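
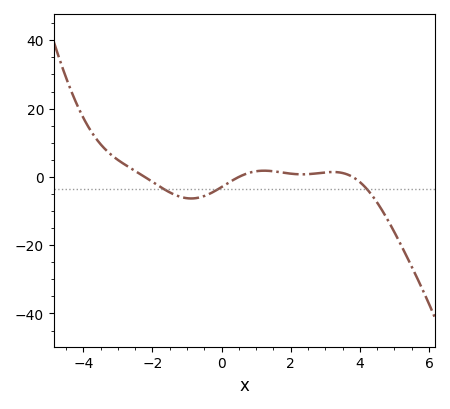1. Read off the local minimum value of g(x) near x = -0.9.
-6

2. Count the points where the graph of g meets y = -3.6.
3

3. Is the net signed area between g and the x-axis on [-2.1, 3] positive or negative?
negative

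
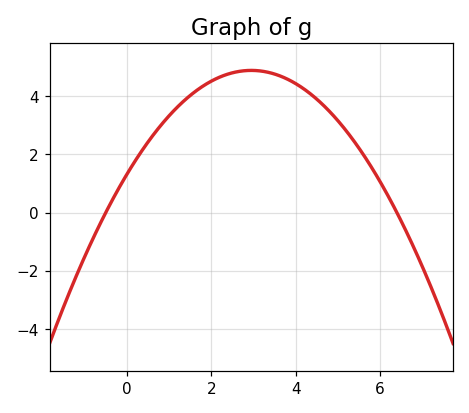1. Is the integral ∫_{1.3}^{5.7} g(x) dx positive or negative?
positive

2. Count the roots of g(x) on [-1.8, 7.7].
2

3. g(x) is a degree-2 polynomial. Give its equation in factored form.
y = -0.41(x + 0.5)(x - 6.4)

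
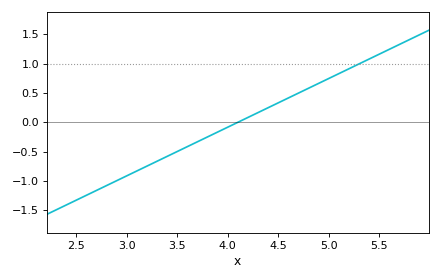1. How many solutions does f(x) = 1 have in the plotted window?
1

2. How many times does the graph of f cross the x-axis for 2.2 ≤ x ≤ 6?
1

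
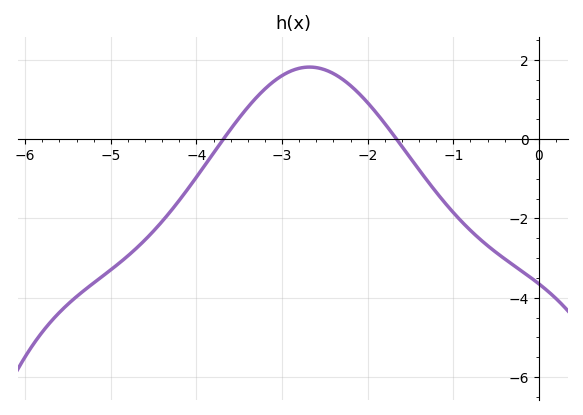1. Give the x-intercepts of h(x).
-3.7, -1.7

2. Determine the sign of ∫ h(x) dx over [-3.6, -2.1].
positive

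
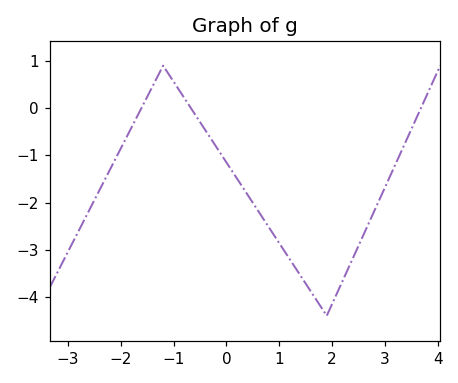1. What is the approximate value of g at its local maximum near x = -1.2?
0.9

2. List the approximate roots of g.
-1.61, -0.674, 3.68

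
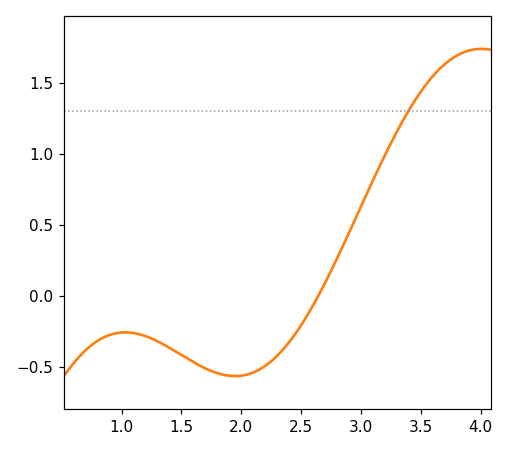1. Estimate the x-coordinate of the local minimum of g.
1.95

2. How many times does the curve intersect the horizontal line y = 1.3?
1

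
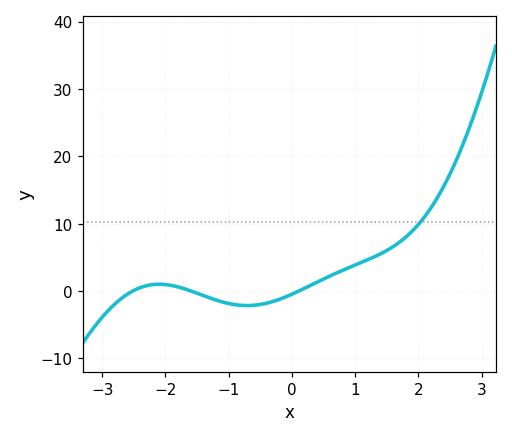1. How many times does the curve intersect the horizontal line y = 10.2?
1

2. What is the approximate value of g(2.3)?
14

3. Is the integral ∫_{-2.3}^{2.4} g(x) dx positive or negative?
positive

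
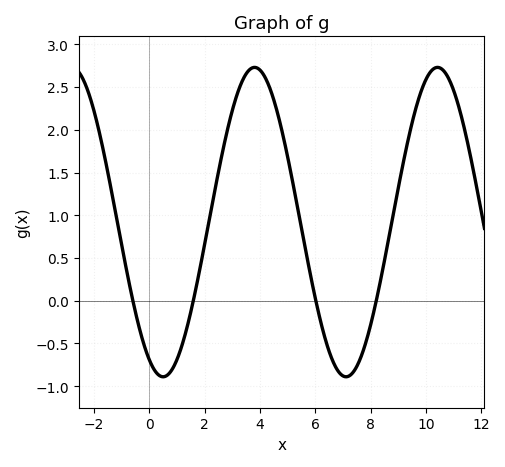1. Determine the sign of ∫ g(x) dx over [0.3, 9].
positive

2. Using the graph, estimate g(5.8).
0.35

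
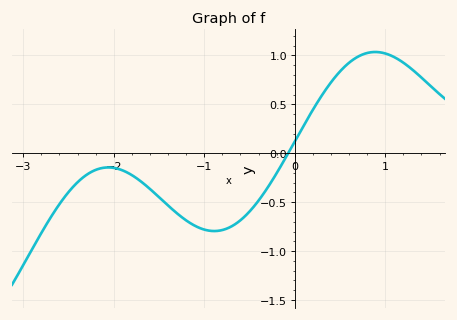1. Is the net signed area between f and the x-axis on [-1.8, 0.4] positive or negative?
negative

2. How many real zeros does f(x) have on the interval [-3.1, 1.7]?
1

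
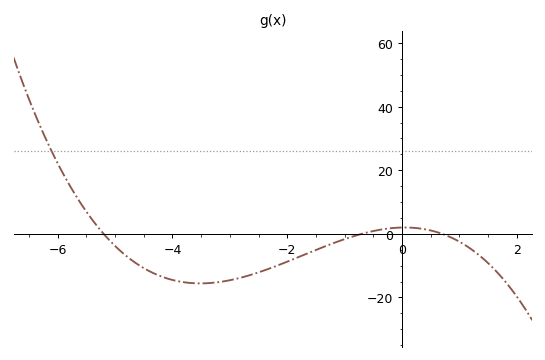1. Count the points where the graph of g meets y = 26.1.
1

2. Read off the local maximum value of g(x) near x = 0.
2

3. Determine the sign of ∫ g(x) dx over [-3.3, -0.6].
negative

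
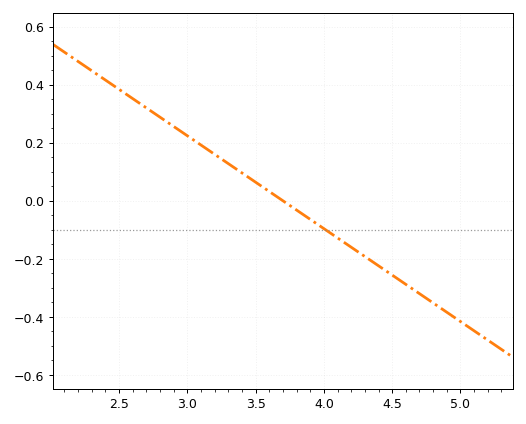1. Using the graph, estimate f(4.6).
-0.288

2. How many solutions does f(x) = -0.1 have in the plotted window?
1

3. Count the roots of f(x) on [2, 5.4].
1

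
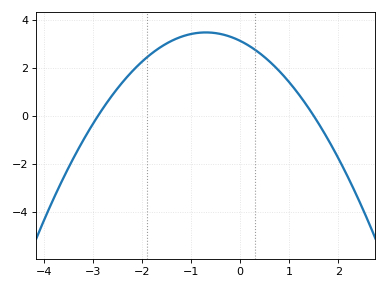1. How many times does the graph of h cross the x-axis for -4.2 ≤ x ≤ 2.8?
2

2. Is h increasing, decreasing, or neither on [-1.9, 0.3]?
neither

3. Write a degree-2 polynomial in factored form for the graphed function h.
y = -0.72(x + 2.9)(x - 1.5)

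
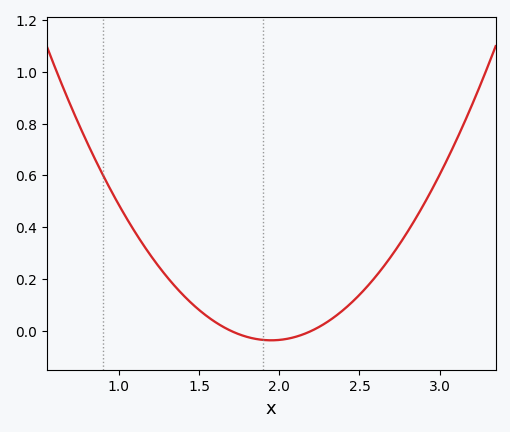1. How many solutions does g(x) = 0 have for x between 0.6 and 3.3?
2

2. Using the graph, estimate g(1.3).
0.209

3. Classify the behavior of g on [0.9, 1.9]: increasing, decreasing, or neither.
decreasing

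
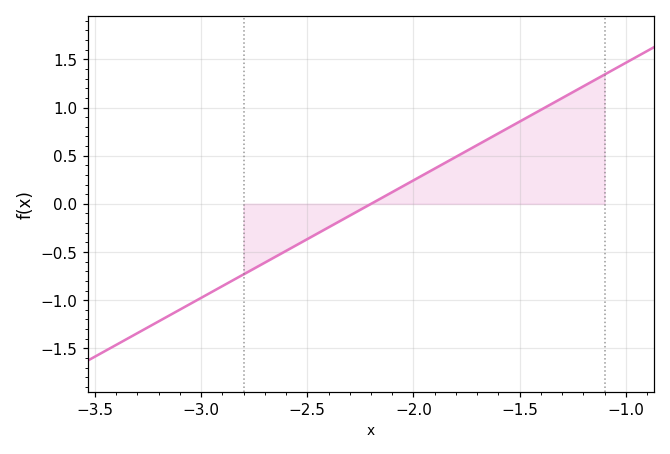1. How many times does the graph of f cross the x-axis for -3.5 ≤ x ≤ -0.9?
1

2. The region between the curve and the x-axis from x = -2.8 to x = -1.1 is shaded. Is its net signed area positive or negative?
positive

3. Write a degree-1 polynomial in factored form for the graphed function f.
y = 1.22(x + 2.2)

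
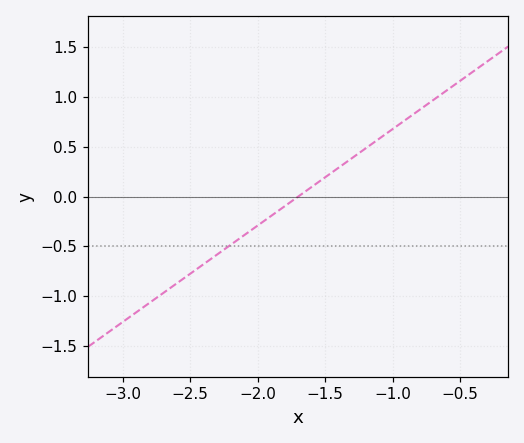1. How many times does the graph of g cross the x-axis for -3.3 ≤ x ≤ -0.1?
1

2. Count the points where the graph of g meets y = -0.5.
1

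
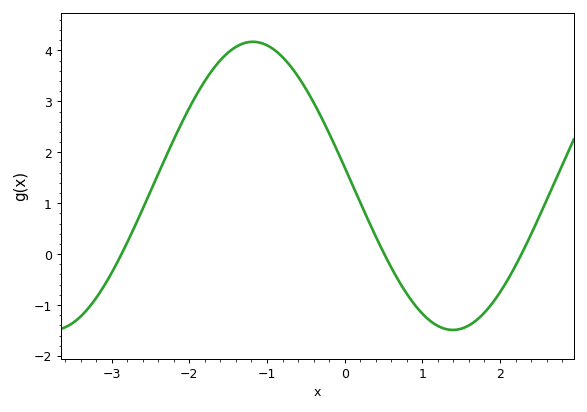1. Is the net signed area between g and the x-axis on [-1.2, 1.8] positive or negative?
positive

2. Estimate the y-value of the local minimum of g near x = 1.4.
-1.5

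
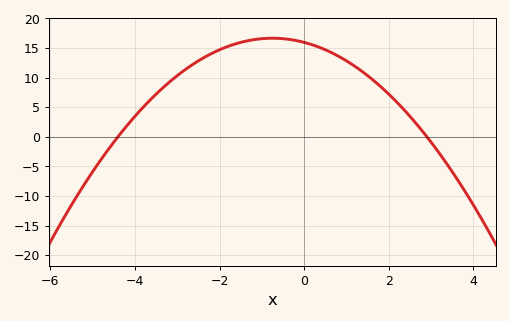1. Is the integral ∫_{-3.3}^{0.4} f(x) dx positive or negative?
positive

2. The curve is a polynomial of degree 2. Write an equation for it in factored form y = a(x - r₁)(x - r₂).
y = -1.25(x + 4.4)(x - 2.9)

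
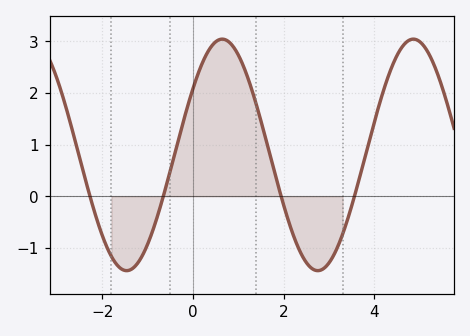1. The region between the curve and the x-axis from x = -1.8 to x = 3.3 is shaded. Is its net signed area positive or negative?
positive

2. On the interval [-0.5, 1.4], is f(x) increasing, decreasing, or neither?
neither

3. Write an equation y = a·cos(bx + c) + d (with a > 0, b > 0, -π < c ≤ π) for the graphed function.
y = 2.24cos(1.49x - 0.96) + 0.8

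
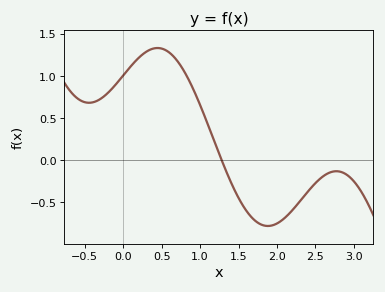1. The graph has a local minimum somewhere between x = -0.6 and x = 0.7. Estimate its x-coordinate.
-0.4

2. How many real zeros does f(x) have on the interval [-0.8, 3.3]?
1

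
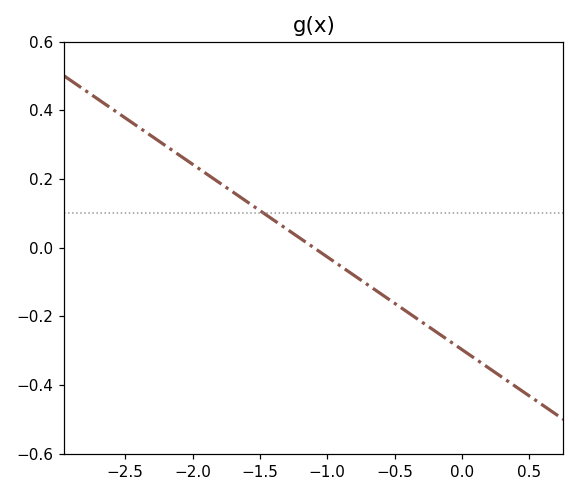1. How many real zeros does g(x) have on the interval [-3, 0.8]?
1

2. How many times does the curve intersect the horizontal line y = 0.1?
1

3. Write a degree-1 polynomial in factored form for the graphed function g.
y = -0.27(x + 1.1)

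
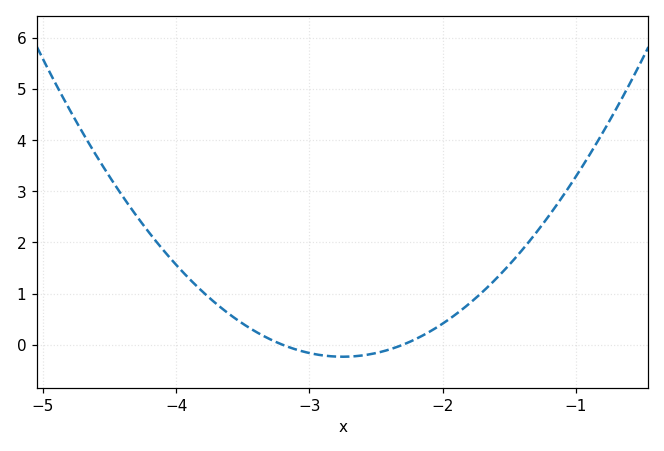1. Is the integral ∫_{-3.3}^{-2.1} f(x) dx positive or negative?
negative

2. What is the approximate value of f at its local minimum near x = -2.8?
-0.233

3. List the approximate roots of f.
-3.2, -2.3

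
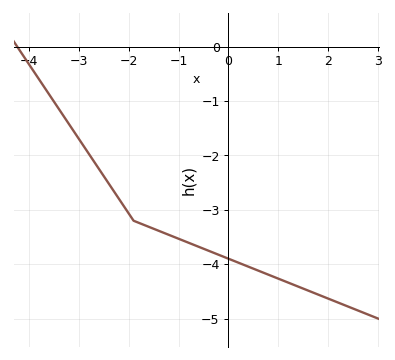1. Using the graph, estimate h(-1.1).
-3.5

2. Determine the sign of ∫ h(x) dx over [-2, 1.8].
negative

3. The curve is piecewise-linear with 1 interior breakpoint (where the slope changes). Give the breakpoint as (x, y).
(-1.9, -3.2)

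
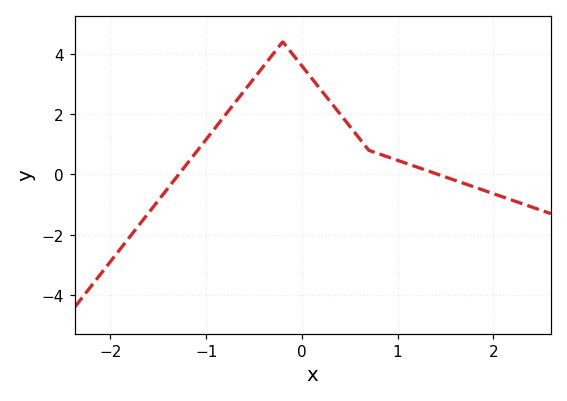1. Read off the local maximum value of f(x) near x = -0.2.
4.4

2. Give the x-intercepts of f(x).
-1.3, 1.4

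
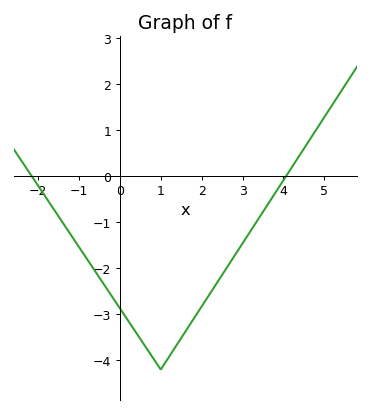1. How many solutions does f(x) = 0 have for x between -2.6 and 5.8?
2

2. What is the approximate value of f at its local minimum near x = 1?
-4.2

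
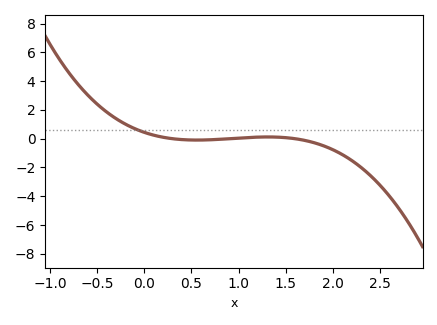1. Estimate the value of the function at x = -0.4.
1.86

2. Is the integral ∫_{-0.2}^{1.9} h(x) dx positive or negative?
positive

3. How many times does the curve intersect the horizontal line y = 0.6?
1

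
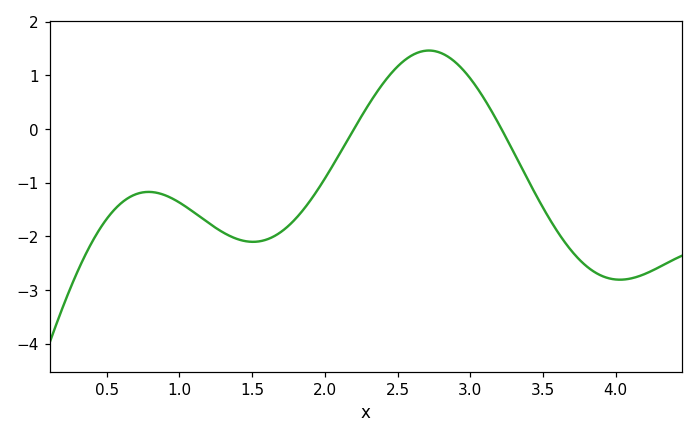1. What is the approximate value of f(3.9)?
-2.73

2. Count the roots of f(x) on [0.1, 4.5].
2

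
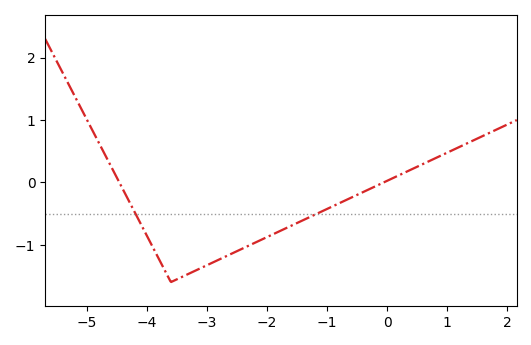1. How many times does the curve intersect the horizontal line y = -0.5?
2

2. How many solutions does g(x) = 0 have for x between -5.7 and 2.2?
2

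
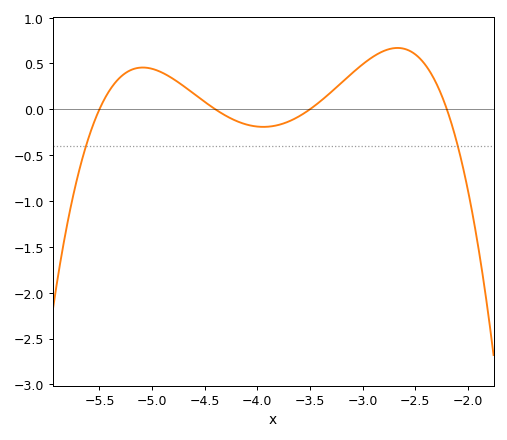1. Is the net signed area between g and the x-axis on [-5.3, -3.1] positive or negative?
positive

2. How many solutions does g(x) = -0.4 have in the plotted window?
2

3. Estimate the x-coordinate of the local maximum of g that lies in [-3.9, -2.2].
-2.7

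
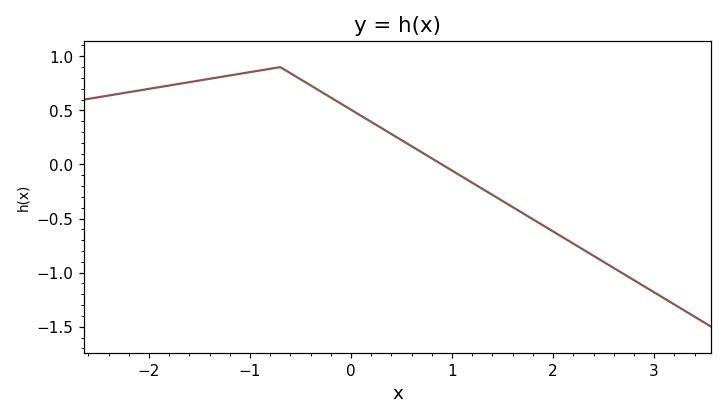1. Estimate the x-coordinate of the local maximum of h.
-0.7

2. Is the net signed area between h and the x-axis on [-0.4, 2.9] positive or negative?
negative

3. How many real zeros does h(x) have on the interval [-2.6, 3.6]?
1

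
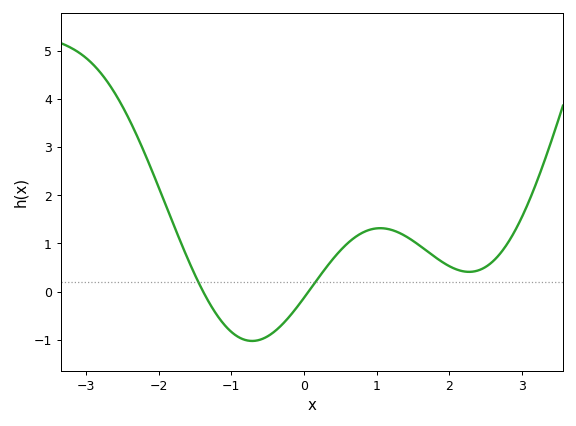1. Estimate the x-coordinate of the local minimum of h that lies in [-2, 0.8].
-0.7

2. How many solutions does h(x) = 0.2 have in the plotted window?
2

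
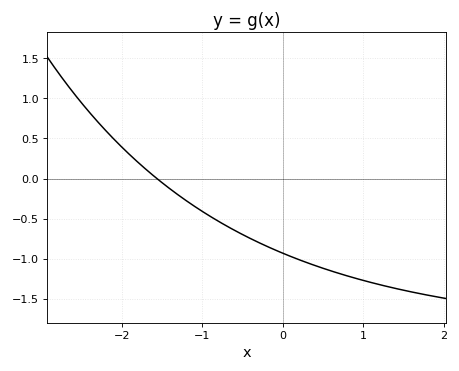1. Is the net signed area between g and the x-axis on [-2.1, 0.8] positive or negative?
negative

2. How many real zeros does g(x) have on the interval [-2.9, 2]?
1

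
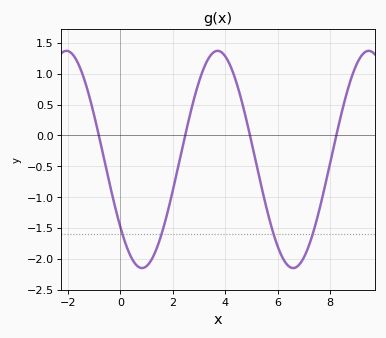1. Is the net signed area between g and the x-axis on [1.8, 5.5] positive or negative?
positive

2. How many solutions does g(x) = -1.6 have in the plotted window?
4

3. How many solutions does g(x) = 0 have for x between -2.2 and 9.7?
4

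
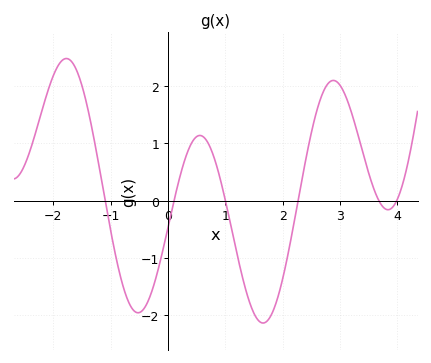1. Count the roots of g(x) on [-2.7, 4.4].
6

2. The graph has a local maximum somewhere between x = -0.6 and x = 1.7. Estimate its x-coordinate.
0.6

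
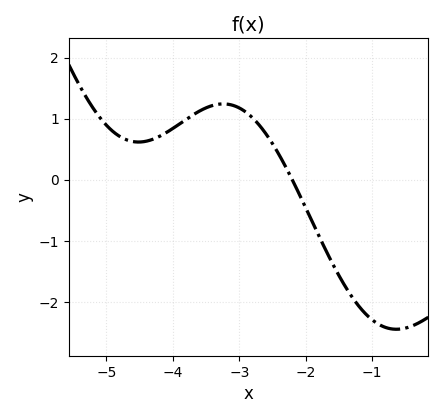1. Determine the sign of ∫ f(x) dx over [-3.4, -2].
positive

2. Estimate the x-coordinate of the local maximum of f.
-3.24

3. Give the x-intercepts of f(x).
-2.2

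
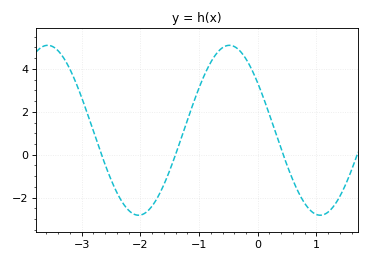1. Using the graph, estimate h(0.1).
2.6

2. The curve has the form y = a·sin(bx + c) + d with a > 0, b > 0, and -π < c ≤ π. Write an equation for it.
y = 3.96sin(2x + 2.6) + 1.14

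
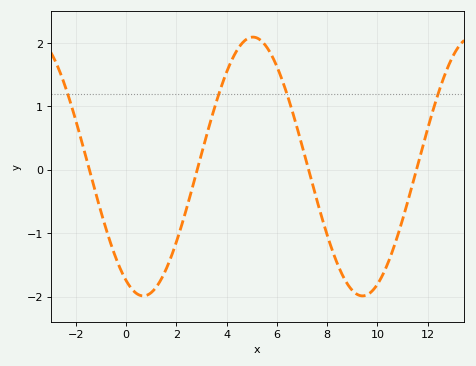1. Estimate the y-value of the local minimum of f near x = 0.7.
-2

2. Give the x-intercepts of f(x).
-1.4, 2.8, 7.2, 11.6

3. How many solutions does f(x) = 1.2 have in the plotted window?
4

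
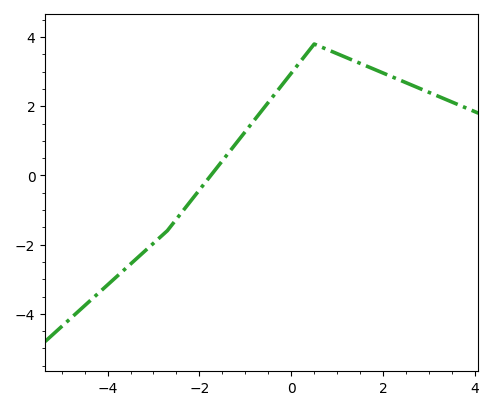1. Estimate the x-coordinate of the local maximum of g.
0.502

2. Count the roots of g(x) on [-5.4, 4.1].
1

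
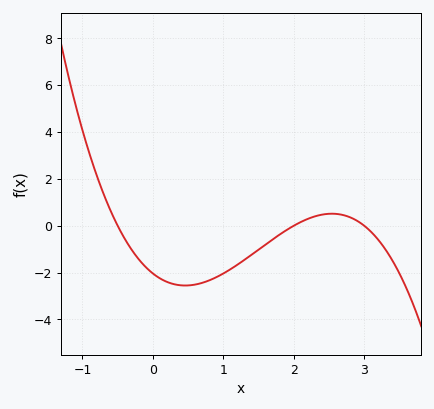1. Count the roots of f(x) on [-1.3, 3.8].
3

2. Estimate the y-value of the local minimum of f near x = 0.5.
-2.6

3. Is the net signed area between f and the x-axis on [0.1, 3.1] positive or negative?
negative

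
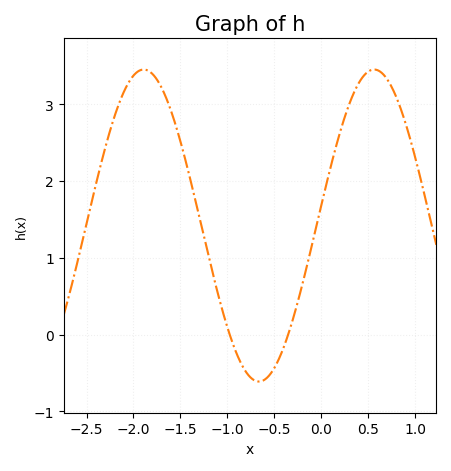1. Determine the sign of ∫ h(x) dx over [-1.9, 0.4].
positive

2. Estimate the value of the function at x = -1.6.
2.91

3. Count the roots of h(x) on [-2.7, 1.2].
2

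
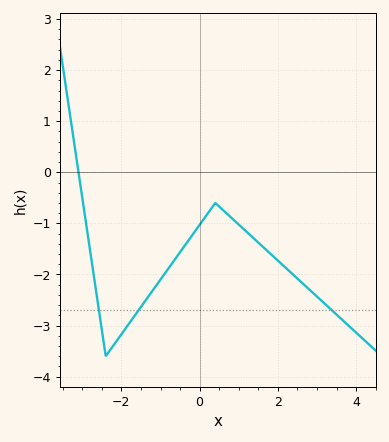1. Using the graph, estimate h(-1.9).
-3.06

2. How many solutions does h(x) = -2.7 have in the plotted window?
3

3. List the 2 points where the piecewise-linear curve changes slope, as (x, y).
(-2.4, -3.6); (0.4, -0.6)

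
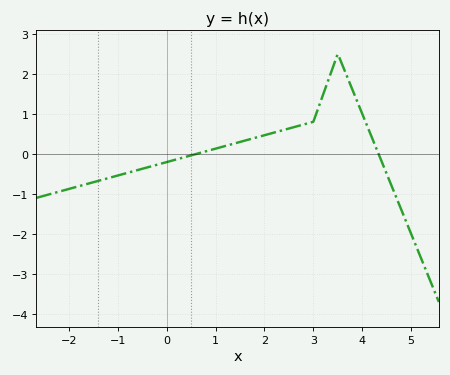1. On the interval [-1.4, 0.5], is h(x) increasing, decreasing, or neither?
increasing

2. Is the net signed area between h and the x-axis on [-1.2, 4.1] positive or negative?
positive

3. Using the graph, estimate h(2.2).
0.532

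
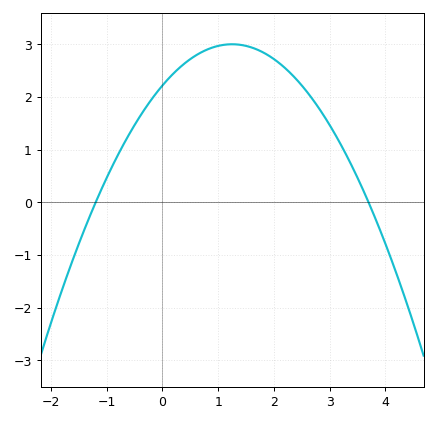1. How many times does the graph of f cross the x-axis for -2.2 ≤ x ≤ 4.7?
2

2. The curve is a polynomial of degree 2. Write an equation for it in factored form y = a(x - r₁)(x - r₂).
y = -0.5(x + 1.2)(x - 3.7)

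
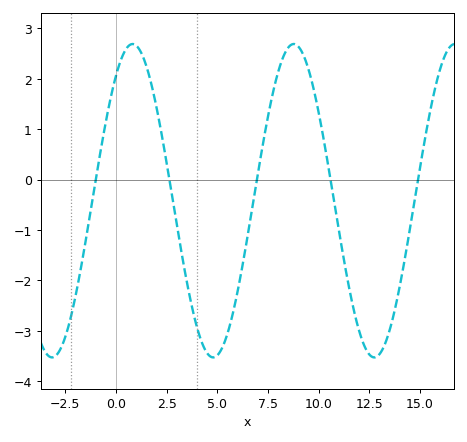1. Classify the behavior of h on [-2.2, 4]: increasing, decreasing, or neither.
neither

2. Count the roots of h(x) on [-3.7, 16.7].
5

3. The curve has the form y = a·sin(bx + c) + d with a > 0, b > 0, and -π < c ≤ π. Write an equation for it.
y = 3.11sin(0.79x + 0.922) - 0.42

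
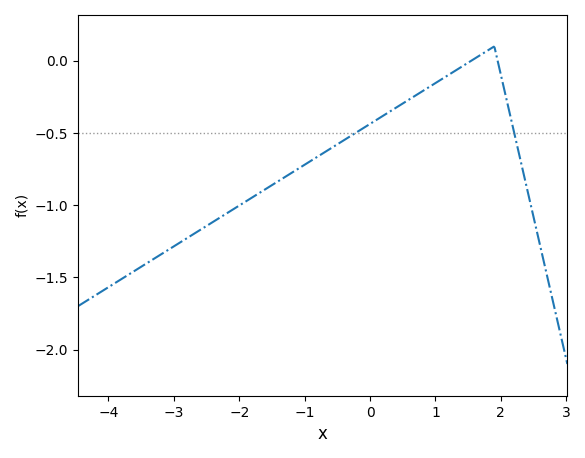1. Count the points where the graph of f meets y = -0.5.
2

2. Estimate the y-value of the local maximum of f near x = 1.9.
0.1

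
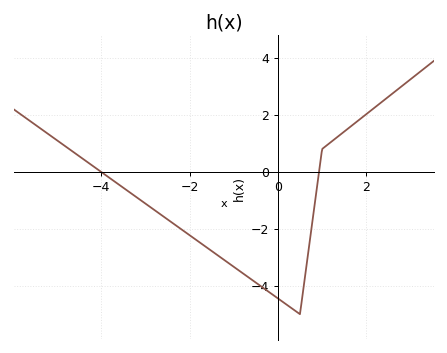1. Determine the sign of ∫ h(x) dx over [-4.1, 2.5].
negative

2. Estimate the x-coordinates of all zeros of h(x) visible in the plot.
-4, 1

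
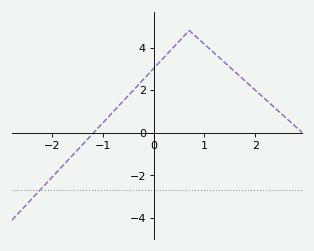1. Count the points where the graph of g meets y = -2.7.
1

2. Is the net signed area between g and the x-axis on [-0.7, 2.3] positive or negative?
positive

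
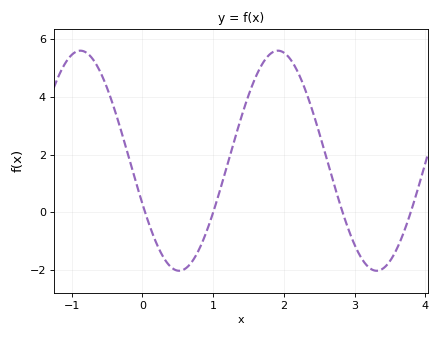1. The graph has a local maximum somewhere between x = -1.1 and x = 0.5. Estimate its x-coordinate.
-0.9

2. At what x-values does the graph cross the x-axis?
0, 1, 2.8, 3.8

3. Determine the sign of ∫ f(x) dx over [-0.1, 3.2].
positive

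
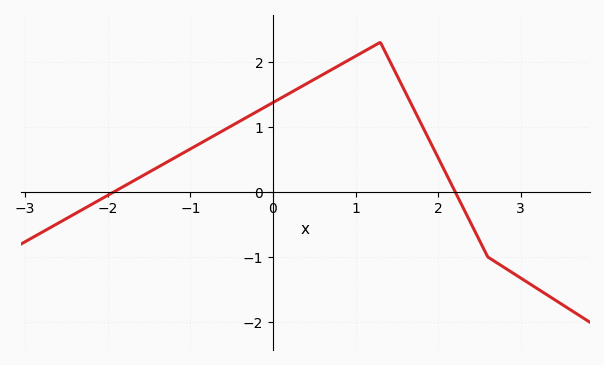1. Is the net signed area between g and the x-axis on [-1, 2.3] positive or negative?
positive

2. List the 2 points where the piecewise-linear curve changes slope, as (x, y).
(1.3, 2.3); (2.6, -1)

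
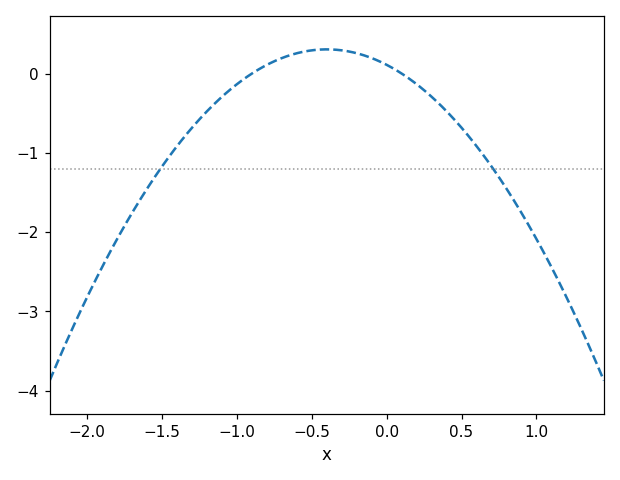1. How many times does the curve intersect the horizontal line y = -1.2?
2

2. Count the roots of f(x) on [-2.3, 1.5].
2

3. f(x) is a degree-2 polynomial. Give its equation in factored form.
y = -1.22(x + 0.9)(x - 0.1)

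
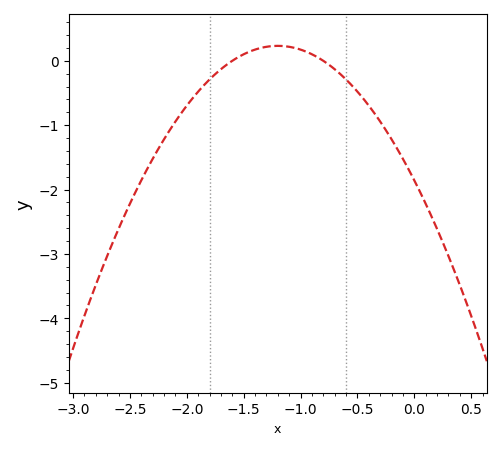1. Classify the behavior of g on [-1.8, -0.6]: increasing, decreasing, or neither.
neither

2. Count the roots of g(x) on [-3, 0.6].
2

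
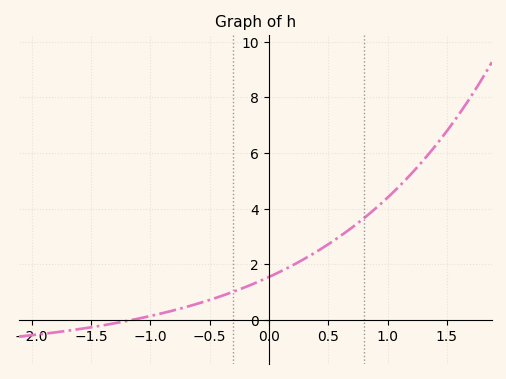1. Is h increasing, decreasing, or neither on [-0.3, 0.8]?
increasing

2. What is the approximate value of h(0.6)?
3.01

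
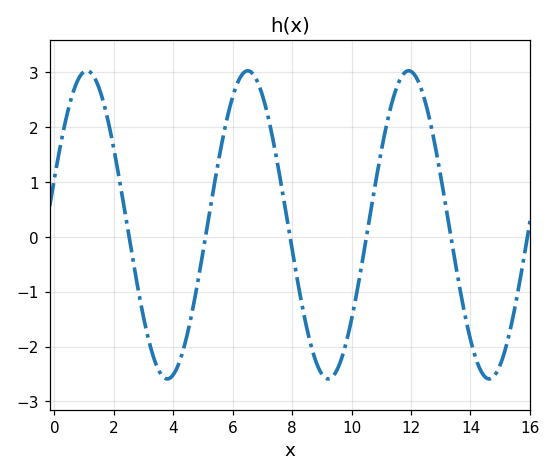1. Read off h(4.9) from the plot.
-0.583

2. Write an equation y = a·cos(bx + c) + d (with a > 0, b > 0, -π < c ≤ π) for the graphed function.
y = 2.81cos(1.16x - 1.26) + 0.22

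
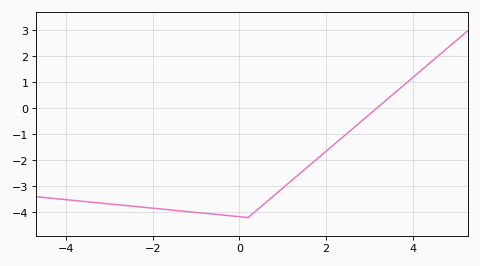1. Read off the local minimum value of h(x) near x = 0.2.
-4.2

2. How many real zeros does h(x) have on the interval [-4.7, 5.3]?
1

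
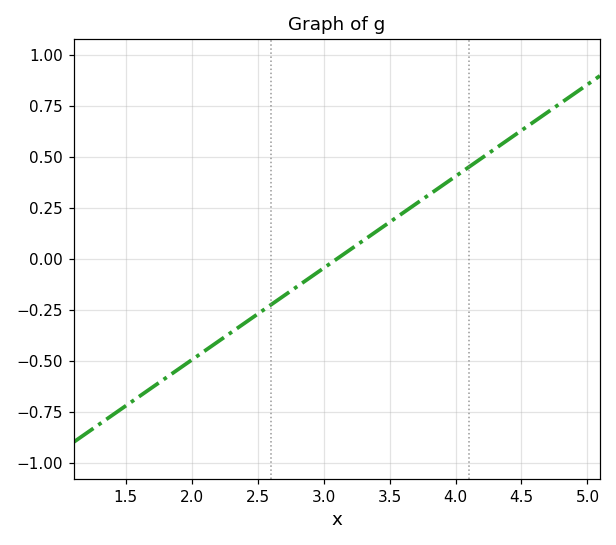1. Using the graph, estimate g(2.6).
-0.2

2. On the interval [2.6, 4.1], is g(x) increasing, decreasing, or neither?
increasing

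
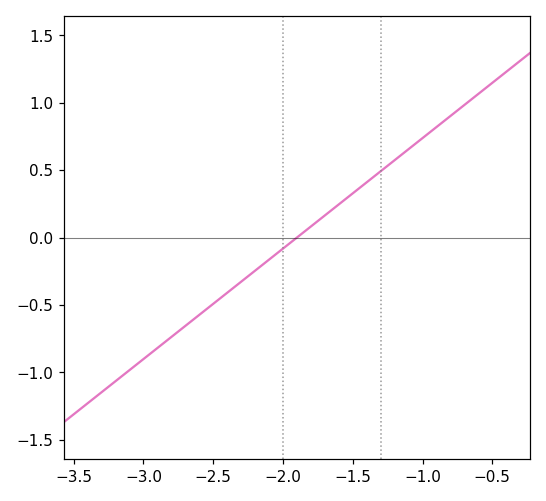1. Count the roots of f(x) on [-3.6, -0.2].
1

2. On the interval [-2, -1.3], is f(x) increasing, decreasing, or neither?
increasing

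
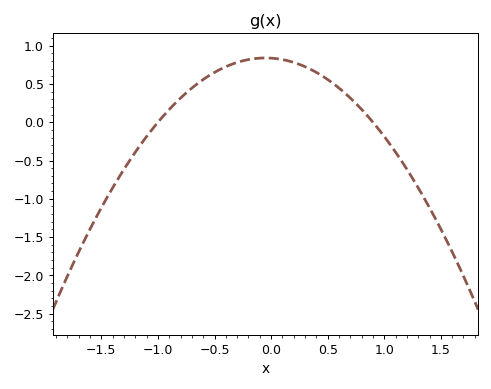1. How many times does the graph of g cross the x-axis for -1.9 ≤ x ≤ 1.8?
2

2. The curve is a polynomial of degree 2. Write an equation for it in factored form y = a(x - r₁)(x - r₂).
y = -0.93(x + 1)(x - 0.9)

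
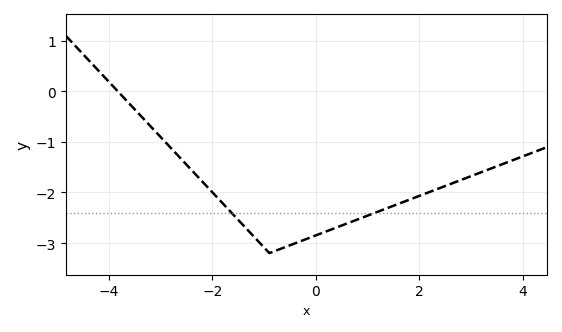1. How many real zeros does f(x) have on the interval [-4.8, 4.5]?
1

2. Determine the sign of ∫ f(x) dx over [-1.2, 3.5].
negative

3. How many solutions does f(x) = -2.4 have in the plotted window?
2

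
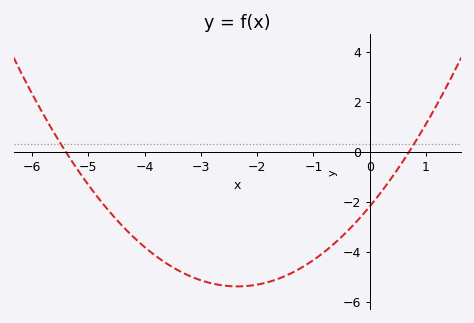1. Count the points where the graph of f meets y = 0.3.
2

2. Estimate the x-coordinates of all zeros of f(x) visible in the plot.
-5.4, 0.7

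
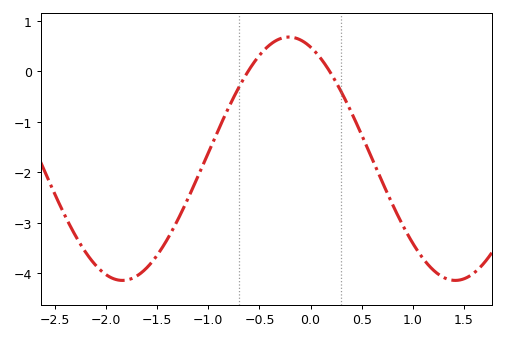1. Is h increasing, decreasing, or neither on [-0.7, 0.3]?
neither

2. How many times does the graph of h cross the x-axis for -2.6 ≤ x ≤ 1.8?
2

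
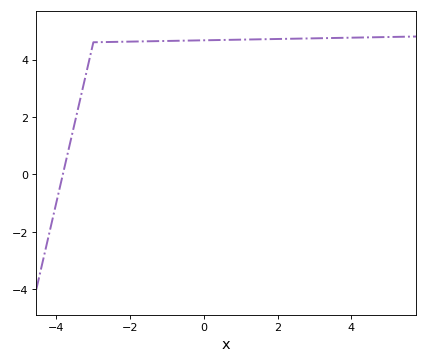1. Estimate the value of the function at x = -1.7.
4.6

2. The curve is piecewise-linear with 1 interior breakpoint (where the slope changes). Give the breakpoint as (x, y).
(-3, 4.6)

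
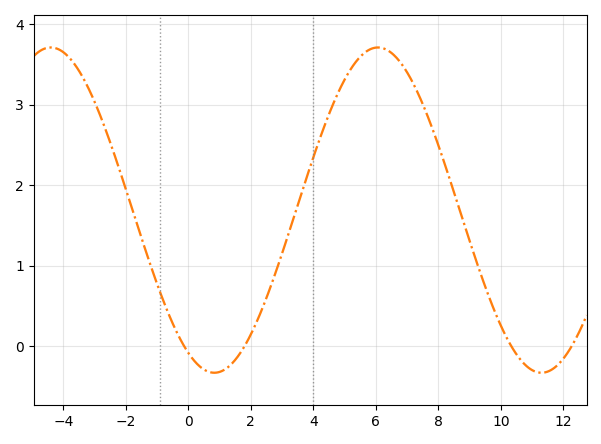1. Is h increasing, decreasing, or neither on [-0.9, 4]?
neither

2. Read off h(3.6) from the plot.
1.87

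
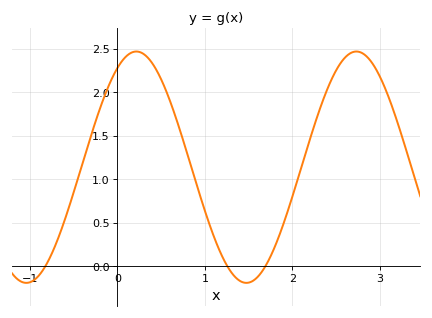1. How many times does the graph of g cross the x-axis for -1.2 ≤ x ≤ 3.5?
3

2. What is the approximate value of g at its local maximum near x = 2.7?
2.47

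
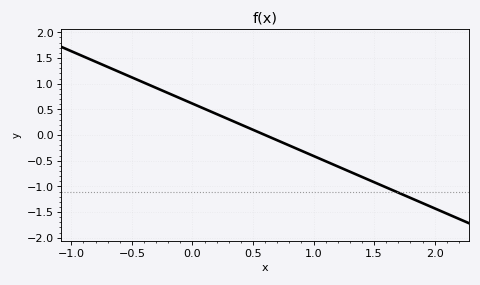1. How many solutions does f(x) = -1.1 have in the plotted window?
1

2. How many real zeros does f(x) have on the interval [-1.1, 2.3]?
1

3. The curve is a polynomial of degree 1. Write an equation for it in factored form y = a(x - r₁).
y = -1.02(x - 0.6)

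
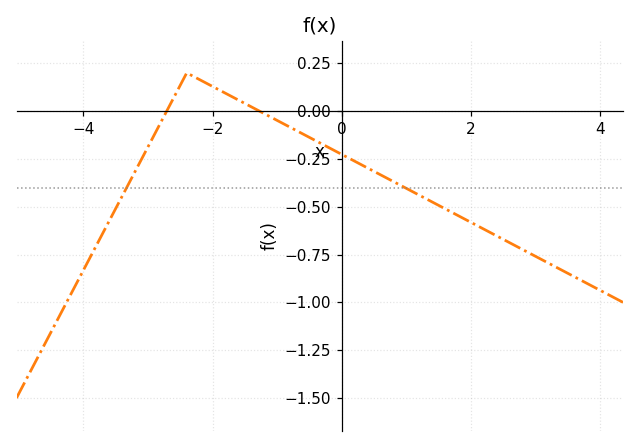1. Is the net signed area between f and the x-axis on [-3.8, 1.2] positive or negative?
negative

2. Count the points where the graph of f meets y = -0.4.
2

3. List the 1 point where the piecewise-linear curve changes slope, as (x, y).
(-2.4, 0.2)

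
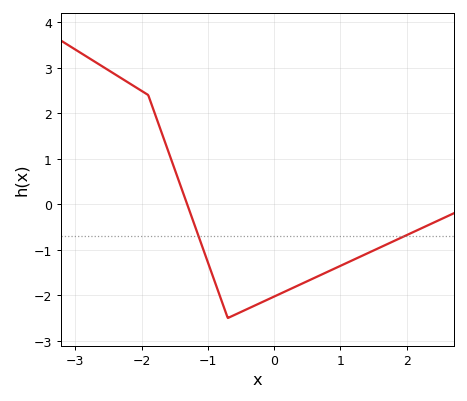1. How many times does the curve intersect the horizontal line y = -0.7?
2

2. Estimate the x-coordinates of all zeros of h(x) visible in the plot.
-1.3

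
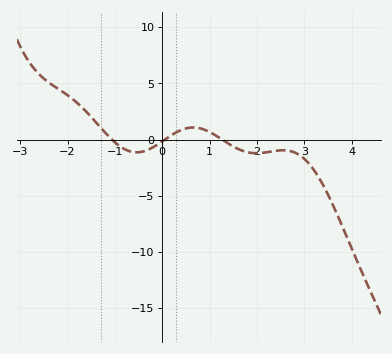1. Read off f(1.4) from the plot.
-0.5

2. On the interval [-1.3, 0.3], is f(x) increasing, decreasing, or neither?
neither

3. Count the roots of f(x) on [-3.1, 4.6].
3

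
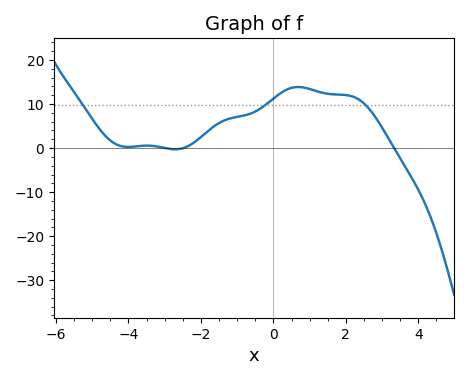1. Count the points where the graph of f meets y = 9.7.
3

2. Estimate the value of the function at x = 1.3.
12.7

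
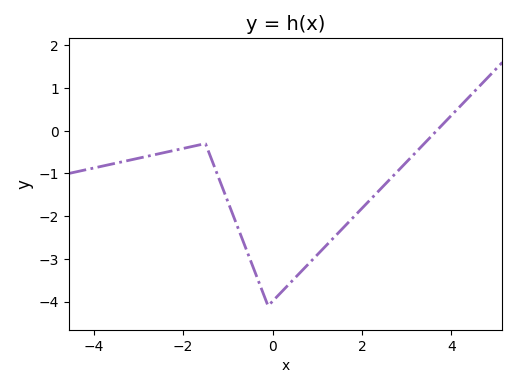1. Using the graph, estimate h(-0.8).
-2.2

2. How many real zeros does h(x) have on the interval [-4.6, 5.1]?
1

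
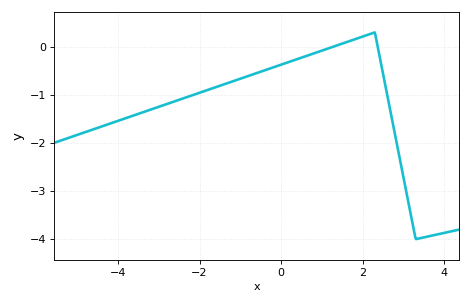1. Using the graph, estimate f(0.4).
-0.255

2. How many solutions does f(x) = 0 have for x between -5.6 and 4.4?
2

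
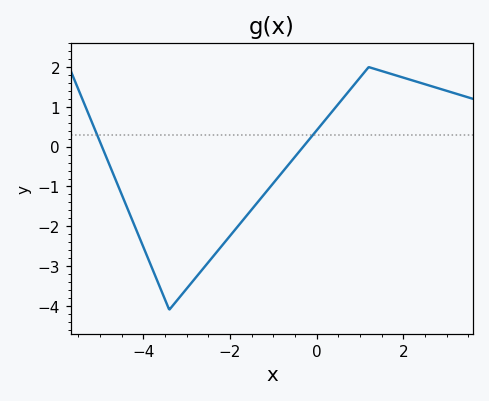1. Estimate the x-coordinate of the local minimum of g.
-3.4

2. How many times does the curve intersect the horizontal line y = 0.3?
2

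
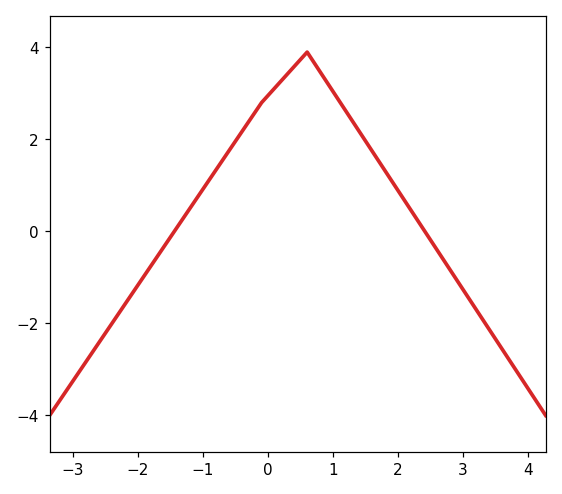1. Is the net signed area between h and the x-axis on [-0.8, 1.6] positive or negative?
positive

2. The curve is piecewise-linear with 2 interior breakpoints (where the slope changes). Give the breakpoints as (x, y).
(-0.1, 2.8); (0.6, 3.9)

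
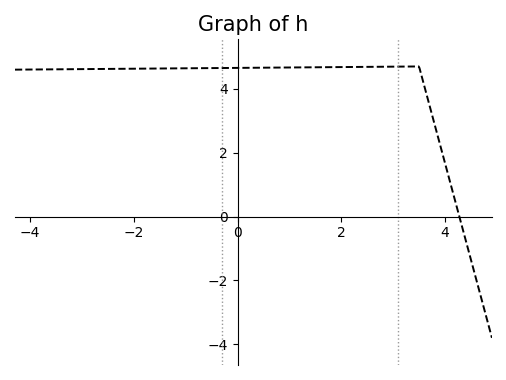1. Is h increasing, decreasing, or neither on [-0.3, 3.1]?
increasing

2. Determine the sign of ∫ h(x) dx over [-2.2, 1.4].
positive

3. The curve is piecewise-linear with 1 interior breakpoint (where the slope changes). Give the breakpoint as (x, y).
(3.5, 4.7)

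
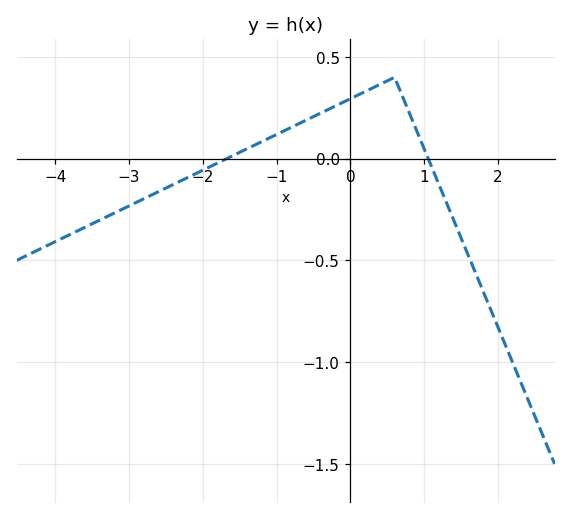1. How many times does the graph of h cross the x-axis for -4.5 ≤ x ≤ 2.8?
2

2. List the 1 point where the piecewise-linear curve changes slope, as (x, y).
(0.6, 0.4)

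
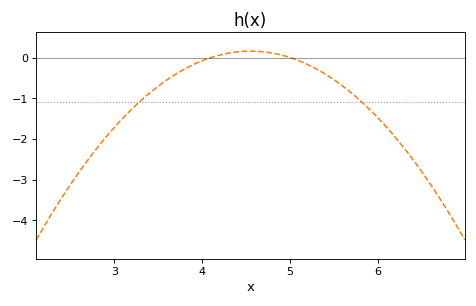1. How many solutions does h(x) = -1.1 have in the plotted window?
2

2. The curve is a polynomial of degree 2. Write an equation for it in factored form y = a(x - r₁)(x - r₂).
y = -0.78(x - 4.1)(x - 5)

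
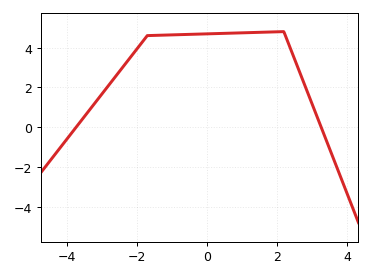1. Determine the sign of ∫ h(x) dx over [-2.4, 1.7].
positive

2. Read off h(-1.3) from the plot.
4.62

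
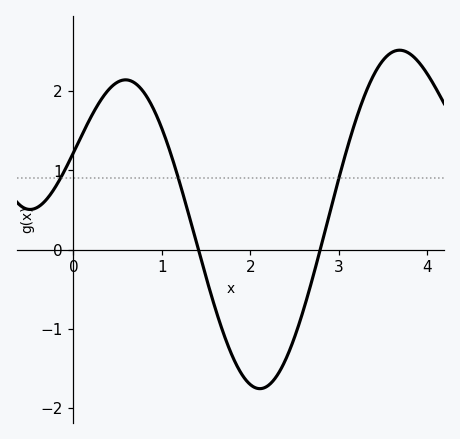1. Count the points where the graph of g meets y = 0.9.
3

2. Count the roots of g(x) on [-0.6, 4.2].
2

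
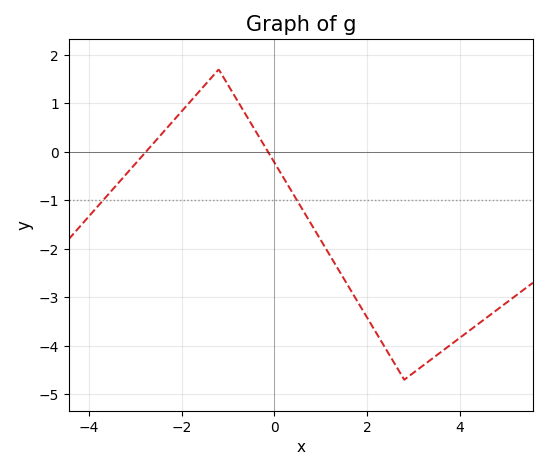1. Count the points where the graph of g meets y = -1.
2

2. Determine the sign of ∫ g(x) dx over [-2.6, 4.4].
negative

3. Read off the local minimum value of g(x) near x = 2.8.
-4.7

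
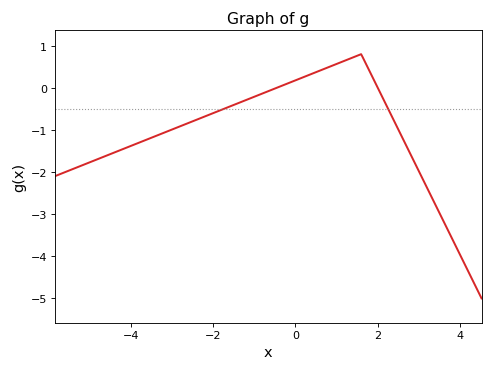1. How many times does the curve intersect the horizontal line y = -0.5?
2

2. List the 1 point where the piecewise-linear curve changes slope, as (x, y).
(1.6, 0.8)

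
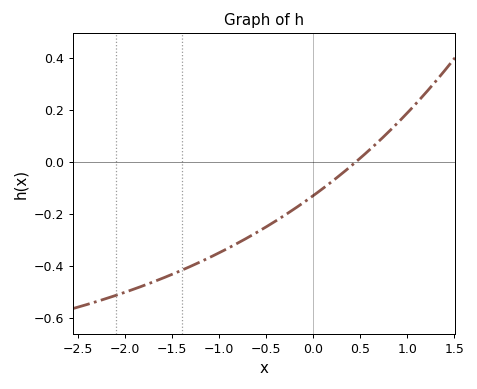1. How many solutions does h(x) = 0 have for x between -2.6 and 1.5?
1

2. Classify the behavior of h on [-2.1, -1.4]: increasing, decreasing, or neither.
increasing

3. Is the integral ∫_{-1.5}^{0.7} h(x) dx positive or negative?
negative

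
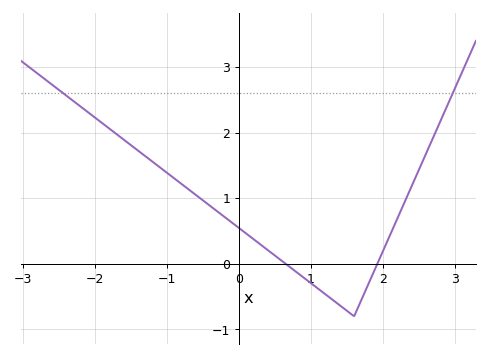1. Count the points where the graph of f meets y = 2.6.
2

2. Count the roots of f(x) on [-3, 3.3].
2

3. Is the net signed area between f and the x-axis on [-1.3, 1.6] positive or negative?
positive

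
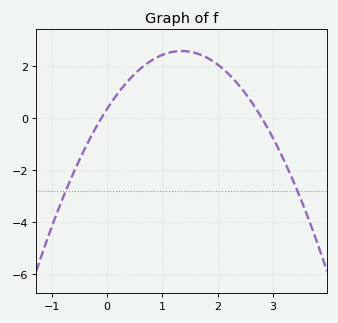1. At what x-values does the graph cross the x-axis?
-0.1, 2.8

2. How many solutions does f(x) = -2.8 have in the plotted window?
2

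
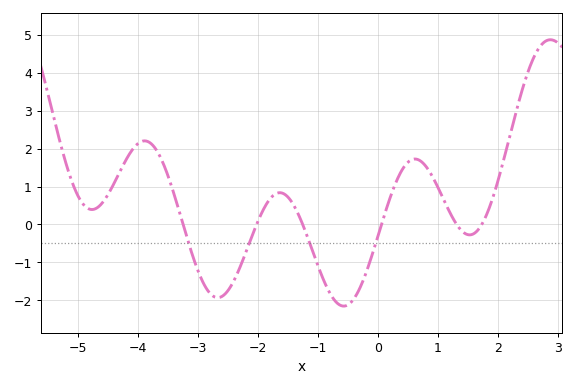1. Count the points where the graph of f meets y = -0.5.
4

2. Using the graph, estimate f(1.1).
0.6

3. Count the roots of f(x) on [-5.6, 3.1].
6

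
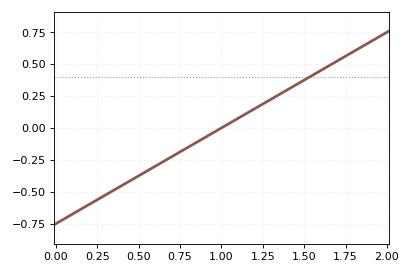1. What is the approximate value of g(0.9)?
-0.08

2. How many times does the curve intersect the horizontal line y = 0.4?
1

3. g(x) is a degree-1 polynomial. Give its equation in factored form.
y = 0.75(x - 1)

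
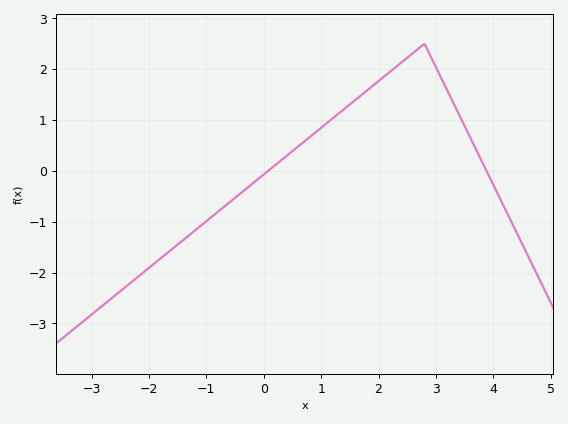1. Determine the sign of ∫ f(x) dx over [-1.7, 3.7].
positive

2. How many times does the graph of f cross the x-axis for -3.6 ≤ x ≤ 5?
2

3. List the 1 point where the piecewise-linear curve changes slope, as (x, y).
(2.8, 2.5)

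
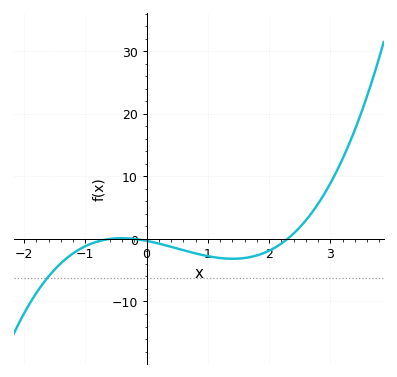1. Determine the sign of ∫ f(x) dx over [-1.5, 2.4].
negative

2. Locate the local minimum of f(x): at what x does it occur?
1.41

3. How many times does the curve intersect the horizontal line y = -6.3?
1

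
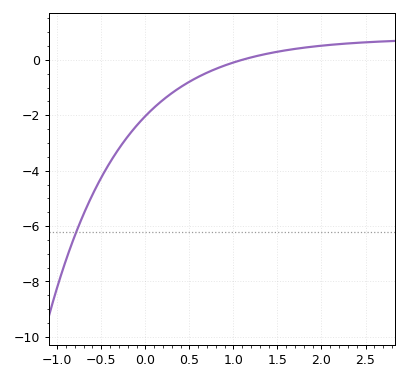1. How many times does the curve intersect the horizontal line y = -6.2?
1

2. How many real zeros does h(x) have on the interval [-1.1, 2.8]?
1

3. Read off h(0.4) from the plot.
-1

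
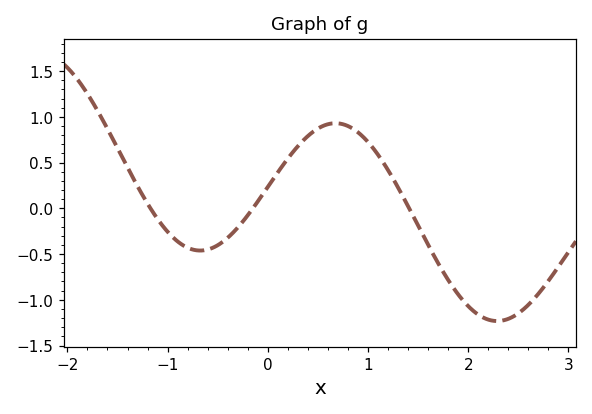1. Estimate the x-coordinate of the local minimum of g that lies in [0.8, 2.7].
2.3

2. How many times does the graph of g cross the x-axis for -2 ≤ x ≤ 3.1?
3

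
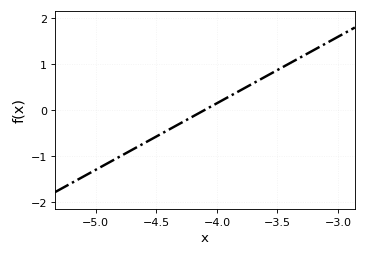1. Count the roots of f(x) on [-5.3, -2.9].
1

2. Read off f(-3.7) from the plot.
0.576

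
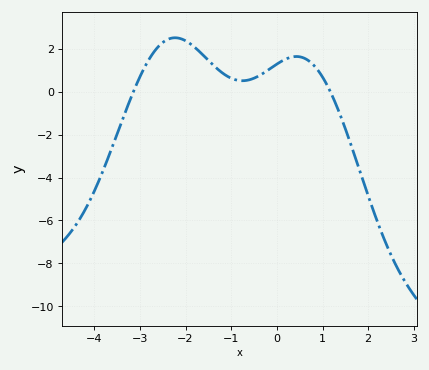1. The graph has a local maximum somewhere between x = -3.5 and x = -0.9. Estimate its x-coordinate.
-2.2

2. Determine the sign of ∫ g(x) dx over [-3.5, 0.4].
positive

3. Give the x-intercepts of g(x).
-3.2, 1.2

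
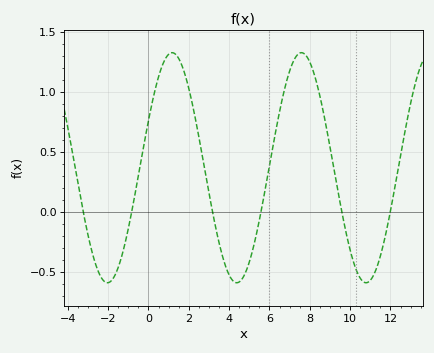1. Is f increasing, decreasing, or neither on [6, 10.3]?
neither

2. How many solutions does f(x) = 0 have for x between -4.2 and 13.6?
6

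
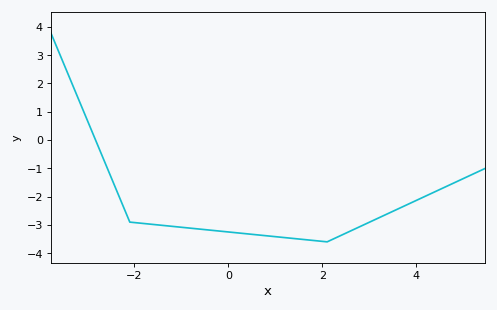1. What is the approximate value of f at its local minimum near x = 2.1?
-3.6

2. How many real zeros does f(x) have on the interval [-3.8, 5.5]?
1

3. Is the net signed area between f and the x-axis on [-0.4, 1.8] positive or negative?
negative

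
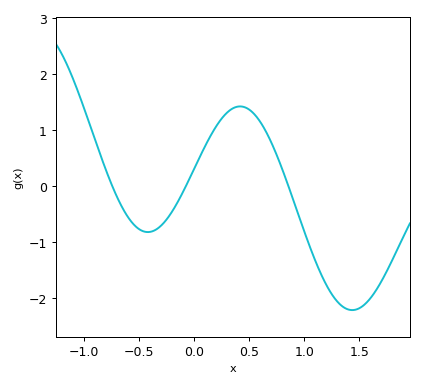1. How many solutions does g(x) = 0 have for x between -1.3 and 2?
3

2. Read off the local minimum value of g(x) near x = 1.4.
-2.2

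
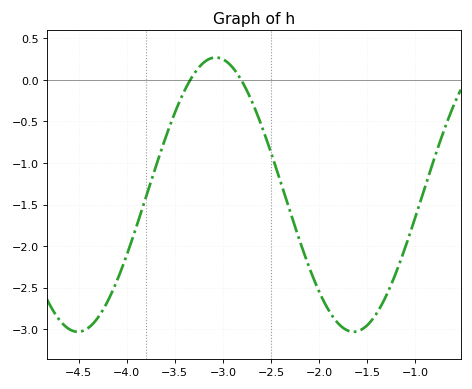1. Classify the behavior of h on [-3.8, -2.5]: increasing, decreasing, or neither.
neither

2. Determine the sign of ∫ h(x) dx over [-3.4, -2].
negative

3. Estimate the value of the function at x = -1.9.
-2.75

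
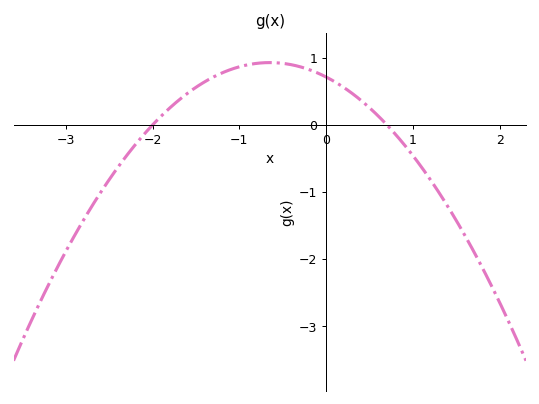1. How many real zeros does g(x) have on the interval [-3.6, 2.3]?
2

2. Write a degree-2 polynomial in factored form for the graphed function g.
y = -0.51(x + 2)(x - 0.7)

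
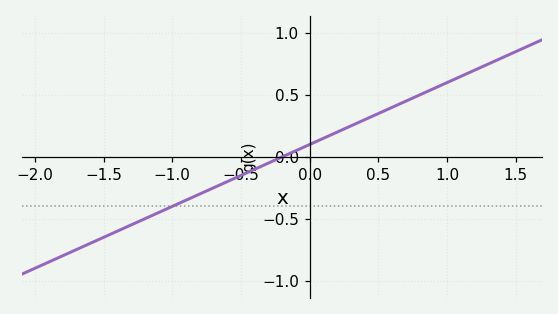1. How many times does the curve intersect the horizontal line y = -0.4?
1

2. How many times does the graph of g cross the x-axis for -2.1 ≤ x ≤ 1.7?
1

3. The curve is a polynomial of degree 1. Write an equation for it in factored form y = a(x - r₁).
y = 0.5(x + 0.2)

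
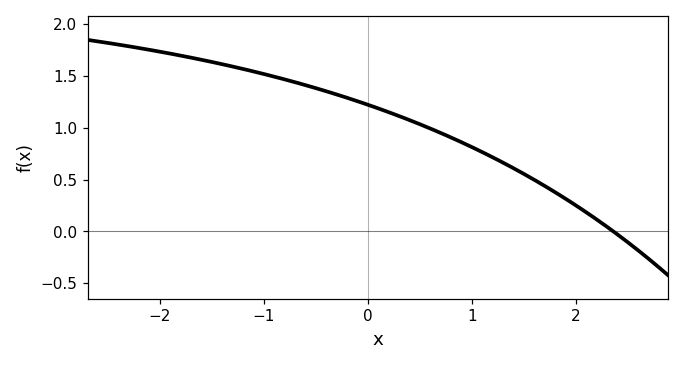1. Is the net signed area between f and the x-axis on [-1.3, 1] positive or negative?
positive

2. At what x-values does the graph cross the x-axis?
2.4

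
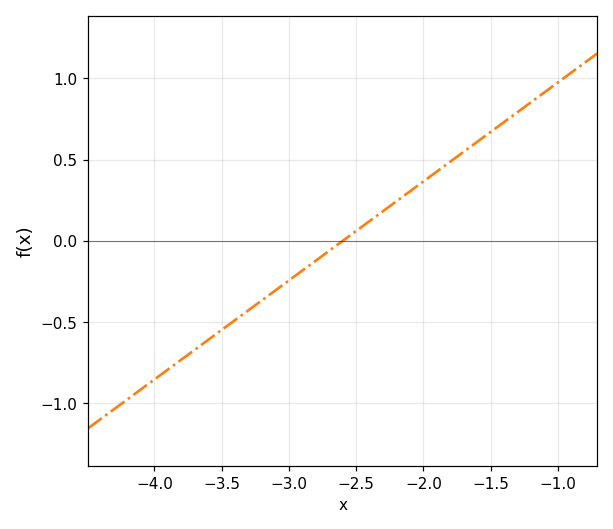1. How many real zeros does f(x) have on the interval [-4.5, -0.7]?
1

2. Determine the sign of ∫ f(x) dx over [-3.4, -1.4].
positive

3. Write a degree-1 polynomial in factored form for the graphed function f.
y = 0.61(x + 2.6)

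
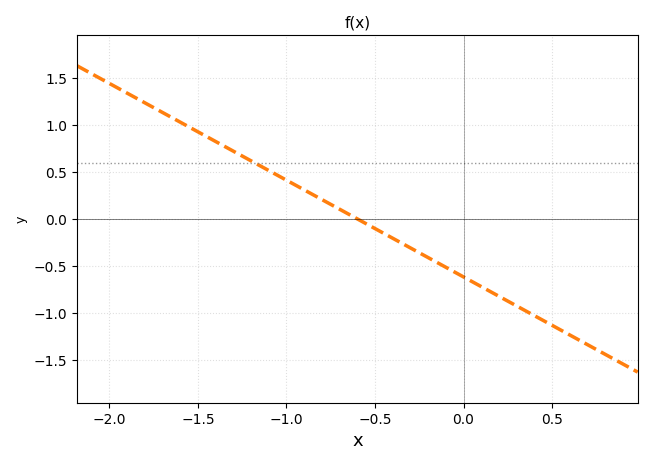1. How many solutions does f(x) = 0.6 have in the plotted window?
1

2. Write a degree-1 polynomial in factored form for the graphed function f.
y = -1.03(x + 0.6)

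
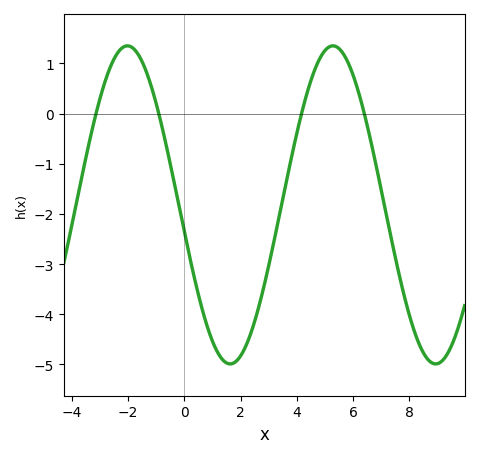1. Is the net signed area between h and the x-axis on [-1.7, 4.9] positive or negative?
negative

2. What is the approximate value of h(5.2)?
1.34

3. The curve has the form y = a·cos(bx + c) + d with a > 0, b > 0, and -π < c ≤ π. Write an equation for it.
y = 3.17cos(0.86x + 1.74) - 1.82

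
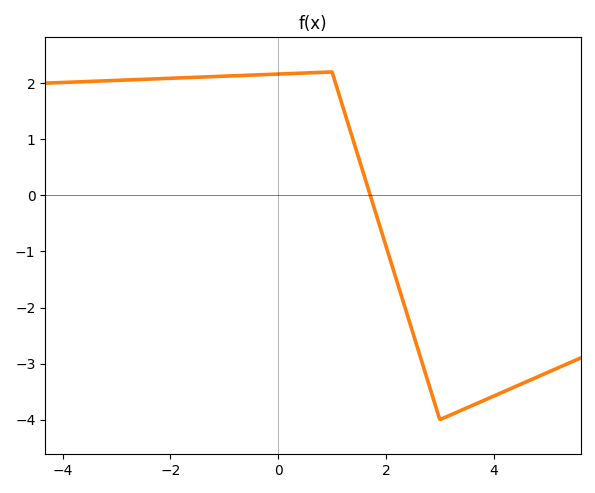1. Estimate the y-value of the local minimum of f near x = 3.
-4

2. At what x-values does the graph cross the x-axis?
1.8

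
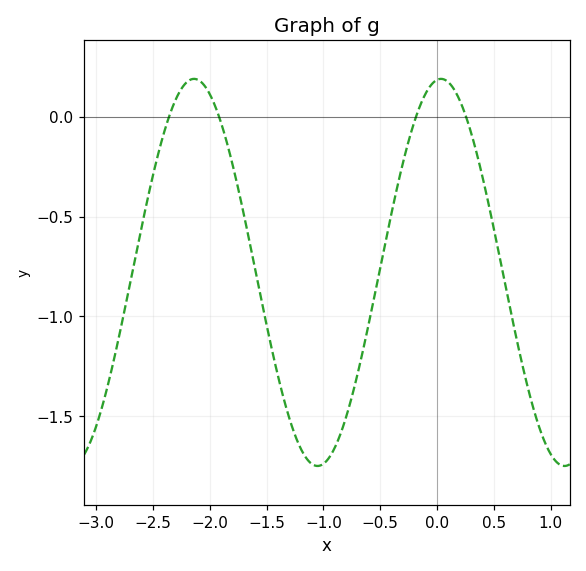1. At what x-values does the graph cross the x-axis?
-2.36, -1.92, -0.186, 0.255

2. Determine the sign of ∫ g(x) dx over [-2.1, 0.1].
negative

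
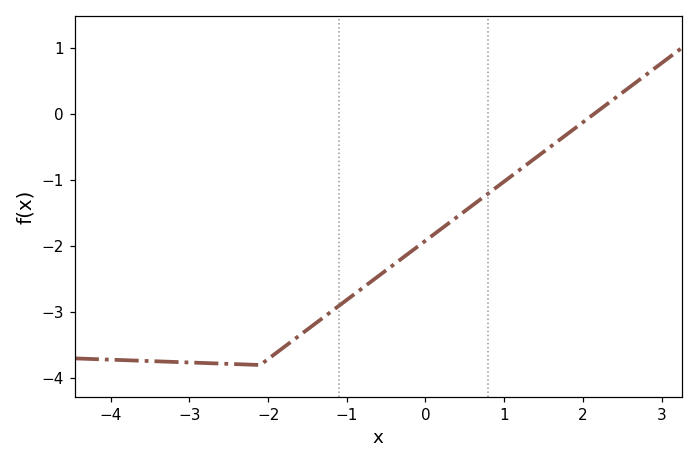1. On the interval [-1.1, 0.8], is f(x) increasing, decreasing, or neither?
increasing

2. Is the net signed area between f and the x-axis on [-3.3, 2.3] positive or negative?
negative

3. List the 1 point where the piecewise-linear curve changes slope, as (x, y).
(-2.1, -3.8)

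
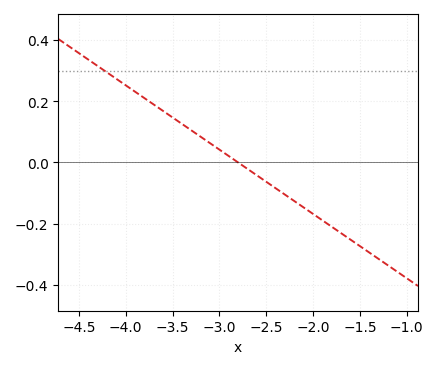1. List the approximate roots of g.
-2.8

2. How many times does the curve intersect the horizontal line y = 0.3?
1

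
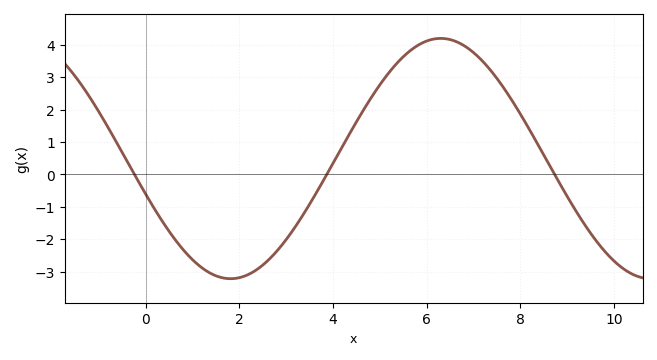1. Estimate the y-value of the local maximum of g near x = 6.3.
4.2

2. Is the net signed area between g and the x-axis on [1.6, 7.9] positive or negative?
positive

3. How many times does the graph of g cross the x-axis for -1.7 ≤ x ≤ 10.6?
3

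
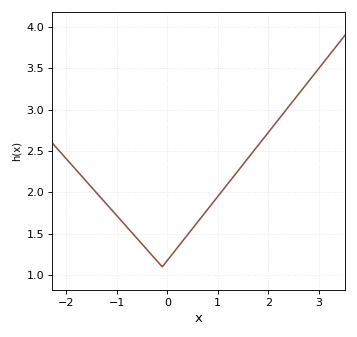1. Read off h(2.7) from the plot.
3.26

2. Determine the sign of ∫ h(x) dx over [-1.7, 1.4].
positive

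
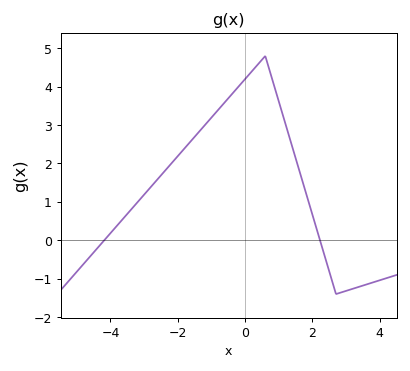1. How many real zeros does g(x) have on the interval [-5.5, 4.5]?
2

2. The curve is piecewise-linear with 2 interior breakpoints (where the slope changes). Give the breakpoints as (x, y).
(0.6, 4.8); (2.7, -1.4)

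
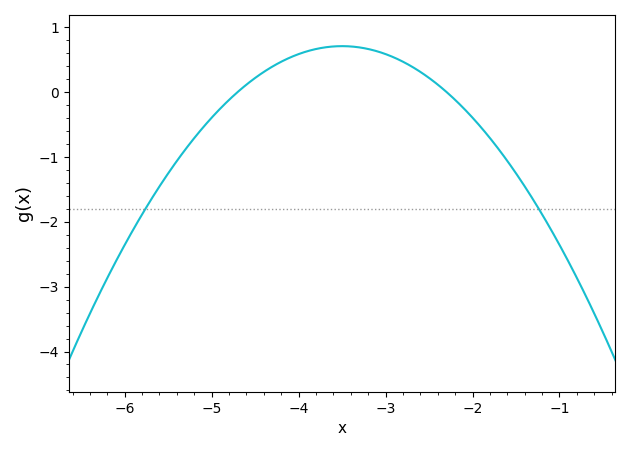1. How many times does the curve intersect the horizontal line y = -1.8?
2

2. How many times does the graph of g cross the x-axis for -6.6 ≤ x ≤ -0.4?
2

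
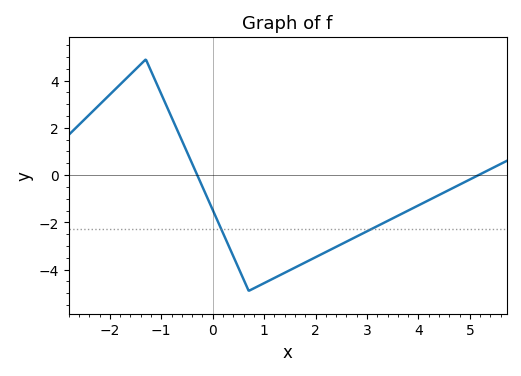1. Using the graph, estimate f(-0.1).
-1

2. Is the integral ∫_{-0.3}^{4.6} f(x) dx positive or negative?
negative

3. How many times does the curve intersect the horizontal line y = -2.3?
2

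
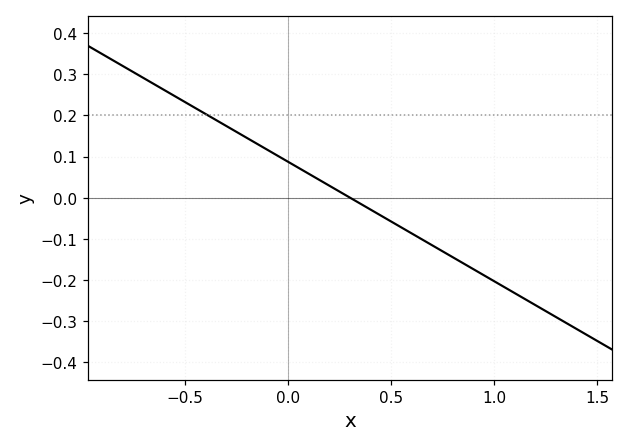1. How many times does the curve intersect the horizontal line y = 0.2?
1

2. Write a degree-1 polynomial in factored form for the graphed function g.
y = -0.29(x - 0.3)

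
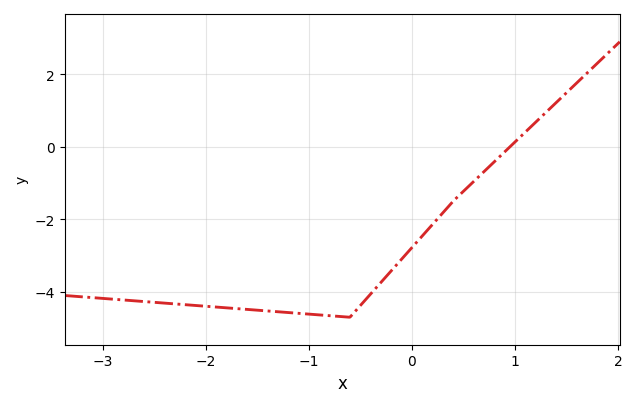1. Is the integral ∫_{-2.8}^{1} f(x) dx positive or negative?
negative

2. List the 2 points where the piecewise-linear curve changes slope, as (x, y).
(-0.6, -4.7); (0.4, -1.5)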